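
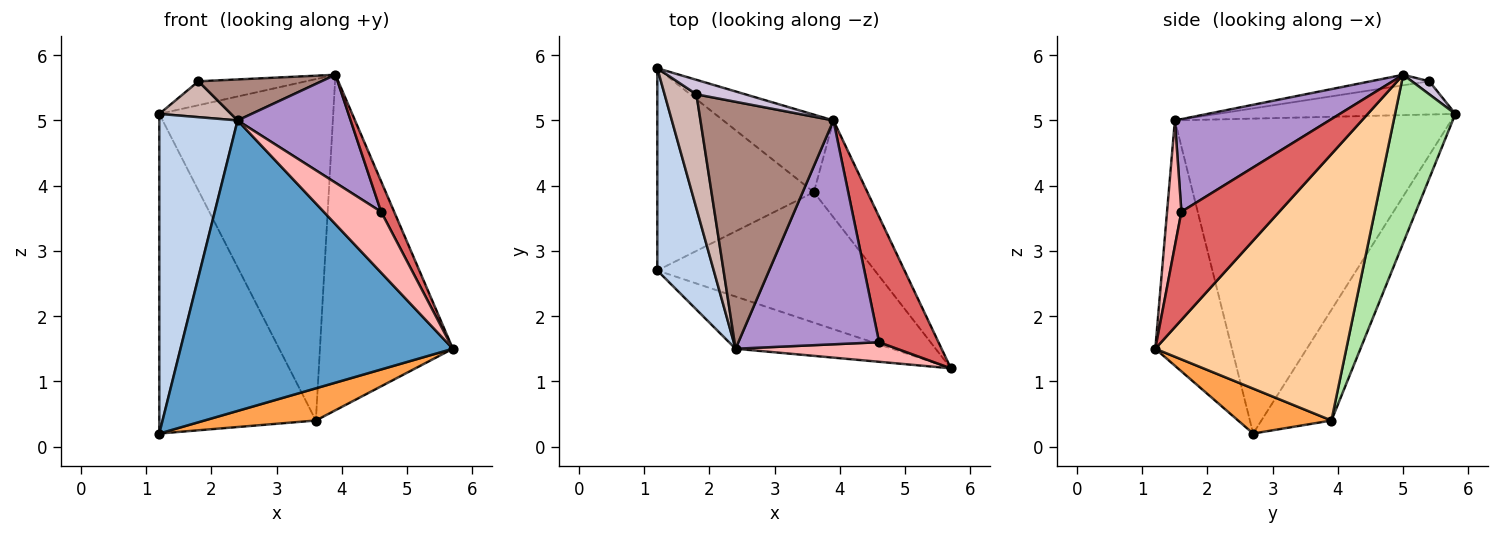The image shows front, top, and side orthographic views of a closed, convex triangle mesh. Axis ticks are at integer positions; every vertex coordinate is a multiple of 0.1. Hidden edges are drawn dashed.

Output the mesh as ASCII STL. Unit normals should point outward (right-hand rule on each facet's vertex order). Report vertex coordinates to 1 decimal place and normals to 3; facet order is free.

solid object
 facet normal -0.267 -0.949 -0.170
  outer loop
   vertex 2.4 1.5 5.0
   vertex 1.2 2.7 0.2
   vertex 5.7 1.2 1.5
  endloop
 endfacet
 facet normal -0.948 -0.269 0.170
  outer loop
   vertex 2.4 1.5 5.0
   vertex 1.2 5.8 5.1
   vertex 1.2 2.7 0.2
  endloop
 endfacet
 facet normal 0.197 -0.235 -0.952
  outer loop
   vertex 3.6 3.9 0.4
   vertex 5.7 1.2 1.5
   vertex 1.2 2.7 0.2
  endloop
 endfacet
 facet normal 0.810 0.564 -0.163
  outer loop
   vertex 3.6 3.9 0.4
   vertex 3.9 5.0 5.7
   vertex 5.7 1.2 1.5
  endloop
 endfacet
 facet normal -0.354 0.790 -0.500
  outer loop
   vertex 3.6 3.9 0.4
   vertex 1.2 2.7 0.2
   vertex 1.2 5.8 5.1
  endloop
 endfacet
 facet normal 0.320 0.924 -0.210
  outer loop
   vertex 3.6 3.9 0.4
   vertex 1.2 5.8 5.1
   vertex 3.9 5.0 5.7
  endloop
 endfacet
 facet normal 0.871 -0.116 0.478
  outer loop
   vertex 4.6 1.6 3.6
   vertex 5.7 1.2 1.5
   vertex 3.9 5.0 5.7
  endloop
 endfacet
 facet normal 0.232 -0.926 0.298
  outer loop
   vertex 4.6 1.6 3.6
   vertex 2.4 1.5 5.0
   vertex 5.7 1.2 1.5
  endloop
 endfacet
 facet normal 0.510 -0.374 0.775
  outer loop
   vertex 4.6 1.6 3.6
   vertex 3.9 5.0 5.7
   vertex 2.4 1.5 5.0
  endloop
 endfacet
 facet normal 0.137 0.847 0.513
  outer loop
   vertex 1.8 5.4 5.6
   vertex 3.9 5.0 5.7
   vertex 1.2 5.8 5.1
  endloop
 endfacet
 facet normal -0.078 -0.163 0.983
  outer loop
   vertex 1.8 5.4 5.6
   vertex 2.4 1.5 5.0
   vertex 3.9 5.0 5.7
  endloop
 endfacet
 facet normal -0.705 -0.213 0.676
  outer loop
   vertex 1.8 5.4 5.6
   vertex 1.2 5.8 5.1
   vertex 2.4 1.5 5.0
  endloop
 endfacet
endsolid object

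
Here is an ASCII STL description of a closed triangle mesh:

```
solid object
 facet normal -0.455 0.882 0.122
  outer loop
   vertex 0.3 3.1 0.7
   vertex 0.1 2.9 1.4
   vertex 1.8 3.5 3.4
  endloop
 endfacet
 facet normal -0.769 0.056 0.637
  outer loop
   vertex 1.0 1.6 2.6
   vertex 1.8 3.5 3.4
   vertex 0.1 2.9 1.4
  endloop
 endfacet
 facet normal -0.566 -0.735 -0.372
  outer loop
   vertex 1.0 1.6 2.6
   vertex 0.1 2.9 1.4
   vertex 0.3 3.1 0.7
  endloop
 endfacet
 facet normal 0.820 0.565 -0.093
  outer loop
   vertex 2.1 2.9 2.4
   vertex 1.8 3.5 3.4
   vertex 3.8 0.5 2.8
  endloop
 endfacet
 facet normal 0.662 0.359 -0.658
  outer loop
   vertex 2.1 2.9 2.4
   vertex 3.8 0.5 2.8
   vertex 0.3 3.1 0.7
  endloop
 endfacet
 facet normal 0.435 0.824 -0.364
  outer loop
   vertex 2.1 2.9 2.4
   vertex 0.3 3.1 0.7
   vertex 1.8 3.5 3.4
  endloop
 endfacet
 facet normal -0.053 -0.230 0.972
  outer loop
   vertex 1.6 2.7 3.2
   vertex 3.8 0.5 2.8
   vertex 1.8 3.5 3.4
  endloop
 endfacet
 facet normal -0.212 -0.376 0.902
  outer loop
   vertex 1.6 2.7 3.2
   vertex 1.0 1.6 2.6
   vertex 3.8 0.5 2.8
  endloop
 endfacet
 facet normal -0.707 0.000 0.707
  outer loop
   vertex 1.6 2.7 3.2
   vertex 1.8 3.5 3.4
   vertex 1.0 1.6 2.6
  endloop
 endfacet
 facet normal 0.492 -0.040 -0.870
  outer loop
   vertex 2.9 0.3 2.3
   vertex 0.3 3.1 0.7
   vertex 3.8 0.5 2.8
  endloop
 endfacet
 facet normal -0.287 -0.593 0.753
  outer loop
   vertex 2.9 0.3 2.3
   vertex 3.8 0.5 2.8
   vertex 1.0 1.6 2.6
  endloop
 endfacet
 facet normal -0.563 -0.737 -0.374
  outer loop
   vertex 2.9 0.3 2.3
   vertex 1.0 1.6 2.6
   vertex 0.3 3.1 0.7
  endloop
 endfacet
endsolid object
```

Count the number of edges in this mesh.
18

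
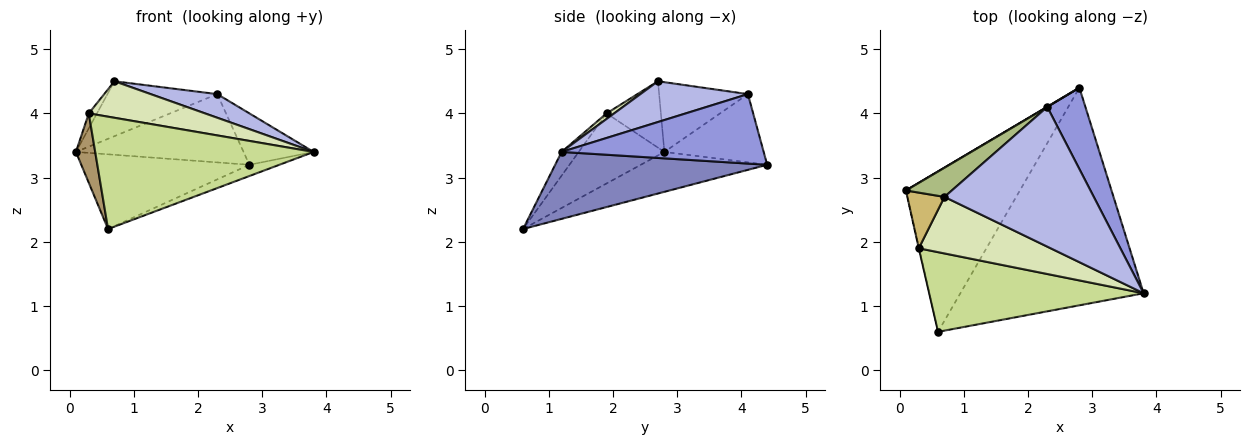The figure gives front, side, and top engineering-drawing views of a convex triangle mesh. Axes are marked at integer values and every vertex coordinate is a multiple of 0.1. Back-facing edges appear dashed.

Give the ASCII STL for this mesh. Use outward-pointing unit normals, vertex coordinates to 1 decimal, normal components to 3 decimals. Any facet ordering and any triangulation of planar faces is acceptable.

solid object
 facet normal -0.303 0.403 -0.864
  outer loop
   vertex 0.6 0.6 2.2
   vertex 0.1 2.8 3.4
   vertex 2.8 4.4 3.2
  endloop
 endfacet
 facet normal 0.343 0.048 -0.938
  outer loop
   vertex 0.6 0.6 2.2
   vertex 2.8 4.4 3.2
   vertex 3.8 1.2 3.4
  endloop
 endfacet
 facet normal 0.839 0.291 0.461
  outer loop
   vertex 2.3 4.1 4.3
   vertex 3.8 1.2 3.4
   vertex 2.8 4.4 3.2
  endloop
 endfacet
 facet normal 0.260 -0.161 0.952
  outer loop
   vertex 2.3 4.1 4.3
   vertex 0.7 2.7 4.5
   vertex 3.8 1.2 3.4
  endloop
 endfacet
 facet normal -0.510 0.860 0.003
  outer loop
   vertex 2.3 4.1 4.3
   vertex 2.8 4.4 3.2
   vertex 0.1 2.8 3.4
  endloop
 endfacet
 facet normal -0.581 0.719 0.382
  outer loop
   vertex 2.3 4.1 4.3
   vertex 0.1 2.8 3.4
   vertex 0.7 2.7 4.5
  endloop
 endfacet
 facet normal -0.064 -0.814 0.577
  outer loop
   vertex 0.3 1.9 4.0
   vertex 0.6 0.6 2.2
   vertex 3.8 1.2 3.4
  endloop
 endfacet
 facet normal 0.035 -0.542 0.839
  outer loop
   vertex 0.3 1.9 4.0
   vertex 3.8 1.2 3.4
   vertex 0.7 2.7 4.5
  endloop
 endfacet
 facet normal -0.976 -0.220 -0.004
  outer loop
   vertex 0.3 1.9 4.0
   vertex 0.1 2.8 3.4
   vertex 0.6 0.6 2.2
  endloop
 endfacet
 facet normal -0.865 0.130 0.484
  outer loop
   vertex 0.3 1.9 4.0
   vertex 0.7 2.7 4.5
   vertex 0.1 2.8 3.4
  endloop
 endfacet
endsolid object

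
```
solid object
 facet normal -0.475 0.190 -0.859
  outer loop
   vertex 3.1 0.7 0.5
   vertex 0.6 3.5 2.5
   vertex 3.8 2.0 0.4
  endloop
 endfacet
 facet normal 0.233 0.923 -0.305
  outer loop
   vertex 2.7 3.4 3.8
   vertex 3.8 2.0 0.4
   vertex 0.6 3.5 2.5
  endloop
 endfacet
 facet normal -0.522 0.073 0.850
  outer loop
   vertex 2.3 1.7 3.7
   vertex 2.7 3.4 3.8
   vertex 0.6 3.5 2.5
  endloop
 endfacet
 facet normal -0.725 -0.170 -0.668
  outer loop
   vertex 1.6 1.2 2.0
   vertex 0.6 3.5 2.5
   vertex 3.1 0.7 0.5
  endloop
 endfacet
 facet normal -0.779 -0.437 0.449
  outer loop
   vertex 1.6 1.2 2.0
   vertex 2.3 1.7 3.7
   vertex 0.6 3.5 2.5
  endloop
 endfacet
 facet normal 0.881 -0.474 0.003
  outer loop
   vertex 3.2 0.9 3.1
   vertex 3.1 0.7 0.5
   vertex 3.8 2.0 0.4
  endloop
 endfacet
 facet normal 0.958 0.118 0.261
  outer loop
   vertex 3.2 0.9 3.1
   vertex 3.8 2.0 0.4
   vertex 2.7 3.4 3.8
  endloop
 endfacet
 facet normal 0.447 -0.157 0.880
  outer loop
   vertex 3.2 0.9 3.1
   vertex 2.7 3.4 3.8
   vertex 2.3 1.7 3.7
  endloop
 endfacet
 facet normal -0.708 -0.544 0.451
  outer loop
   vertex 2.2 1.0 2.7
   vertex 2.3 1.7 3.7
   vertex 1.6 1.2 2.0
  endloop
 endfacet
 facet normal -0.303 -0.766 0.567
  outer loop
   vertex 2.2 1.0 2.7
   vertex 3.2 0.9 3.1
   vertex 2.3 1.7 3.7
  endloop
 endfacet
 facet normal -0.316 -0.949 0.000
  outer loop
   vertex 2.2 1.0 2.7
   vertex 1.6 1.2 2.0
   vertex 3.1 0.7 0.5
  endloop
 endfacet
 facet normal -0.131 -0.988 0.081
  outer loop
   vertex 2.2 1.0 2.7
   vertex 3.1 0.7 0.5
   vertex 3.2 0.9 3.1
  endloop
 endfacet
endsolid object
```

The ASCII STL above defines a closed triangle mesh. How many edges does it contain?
18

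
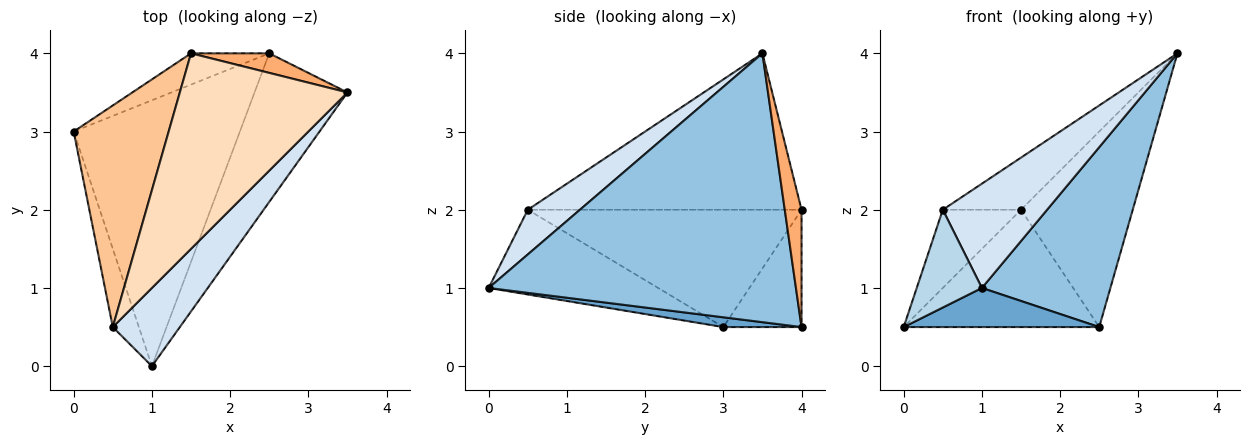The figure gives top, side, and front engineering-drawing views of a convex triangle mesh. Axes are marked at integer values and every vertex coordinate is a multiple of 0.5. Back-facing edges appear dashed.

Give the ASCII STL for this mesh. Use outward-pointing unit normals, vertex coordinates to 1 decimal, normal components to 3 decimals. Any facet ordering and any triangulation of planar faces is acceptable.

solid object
 facet normal 0.058 -0.145 -0.988
  outer loop
   vertex 2.5 4.0 0.5
   vertex 1.0 0.0 1.0
   vertex 0.0 3.0 0.5
  endloop
 endfacet
 facet normal 0.879 -0.368 -0.304
  outer loop
   vertex 2.5 4.0 0.5
   vertex 3.5 3.5 4.0
   vertex 1.0 0.0 1.0
  endloop
 endfacet
 facet normal -0.897 -0.345 -0.276
  outer loop
   vertex 0.5 0.5 2.0
   vertex 0.0 3.0 0.5
   vertex 1.0 0.0 1.0
  endloop
 endfacet
 facet normal 0.371 -0.743 0.557
  outer loop
   vertex 0.5 0.5 2.0
   vertex 1.0 0.0 1.0
   vertex 3.5 3.5 4.0
  endloop
 endfacet
 facet normal -0.361 0.901 -0.240
  outer loop
   vertex 1.5 4.0 2.0
   vertex 2.5 4.0 0.5
   vertex 0.0 3.0 0.5
  endloop
 endfacet
 facet normal 0.148 0.984 0.098
  outer loop
   vertex 1.5 4.0 2.0
   vertex 3.5 3.5 4.0
   vertex 2.5 4.0 0.5
  endloop
 endfacet
 facet normal -0.759 0.217 0.614
  outer loop
   vertex 1.5 4.0 2.0
   vertex 0.0 3.0 0.5
   vertex 0.5 0.5 2.0
  endloop
 endfacet
 facet normal -0.670 0.191 0.718
  outer loop
   vertex 1.5 4.0 2.0
   vertex 0.5 0.5 2.0
   vertex 3.5 3.5 4.0
  endloop
 endfacet
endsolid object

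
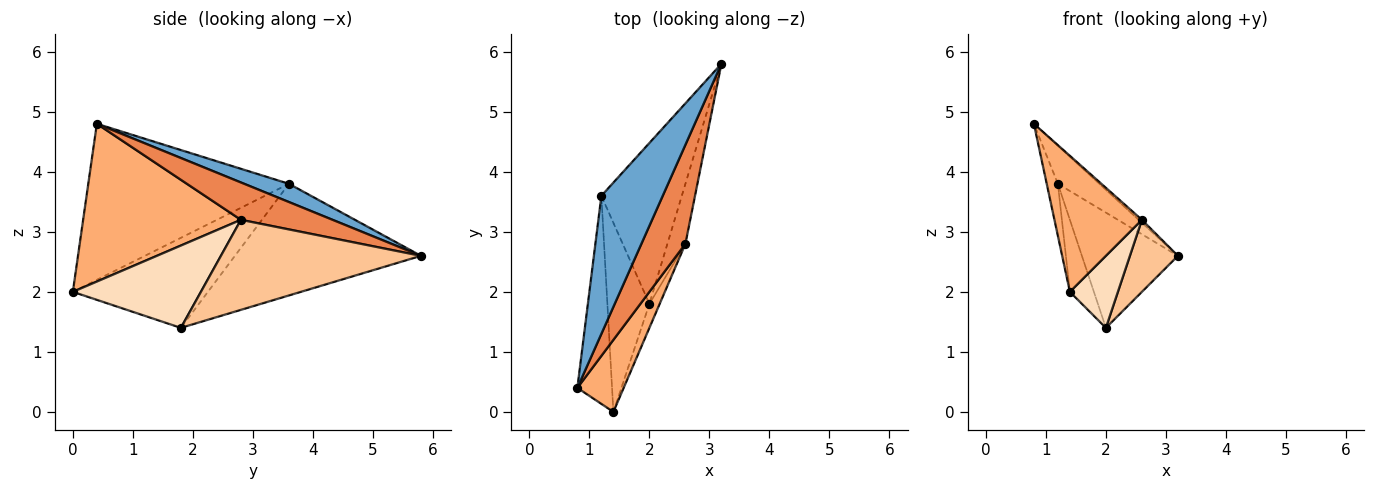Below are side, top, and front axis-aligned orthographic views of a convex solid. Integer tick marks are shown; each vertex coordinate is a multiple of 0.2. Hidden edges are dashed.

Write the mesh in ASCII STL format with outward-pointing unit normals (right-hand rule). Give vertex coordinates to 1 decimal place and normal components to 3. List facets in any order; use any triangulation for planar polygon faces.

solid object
 facet normal 0.275 0.255 0.927
  outer loop
   vertex 1.2 3.6 3.8
   vertex 0.8 0.4 4.8
   vertex 3.2 5.8 2.6
  endloop
 endfacet
 facet normal -0.748 0.386 -0.539
  outer loop
   vertex 1.2 3.6 3.8
   vertex 3.2 5.8 2.6
   vertex 2.0 1.8 1.4
  endloop
 endfacet
 facet normal -0.975 0.054 -0.217
  outer loop
   vertex 1.2 3.6 3.8
   vertex 1.4 0.0 2.0
   vertex 0.8 0.4 4.8
  endloop
 endfacet
 facet normal -0.895 0.159 -0.418
  outer loop
   vertex 1.2 3.6 3.8
   vertex 2.0 1.8 1.4
   vertex 1.4 0.0 2.0
  endloop
 endfacet
 facet normal 0.647 0.023 0.762
  outer loop
   vertex 2.6 2.8 3.2
   vertex 3.2 5.8 2.6
   vertex 0.8 0.4 4.8
  endloop
 endfacet
 facet normal 0.847 -0.470 0.249
  outer loop
   vertex 2.6 2.8 3.2
   vertex 0.8 0.4 4.8
   vertex 1.4 0.0 2.0
  endloop
 endfacet
 facet normal 0.955 -0.229 -0.191
  outer loop
   vertex 2.6 2.8 3.2
   vertex 2.0 1.8 1.4
   vertex 3.2 5.8 2.6
  endloop
 endfacet
 facet normal 0.930 -0.349 -0.116
  outer loop
   vertex 2.6 2.8 3.2
   vertex 1.4 0.0 2.0
   vertex 2.0 1.8 1.4
  endloop
 endfacet
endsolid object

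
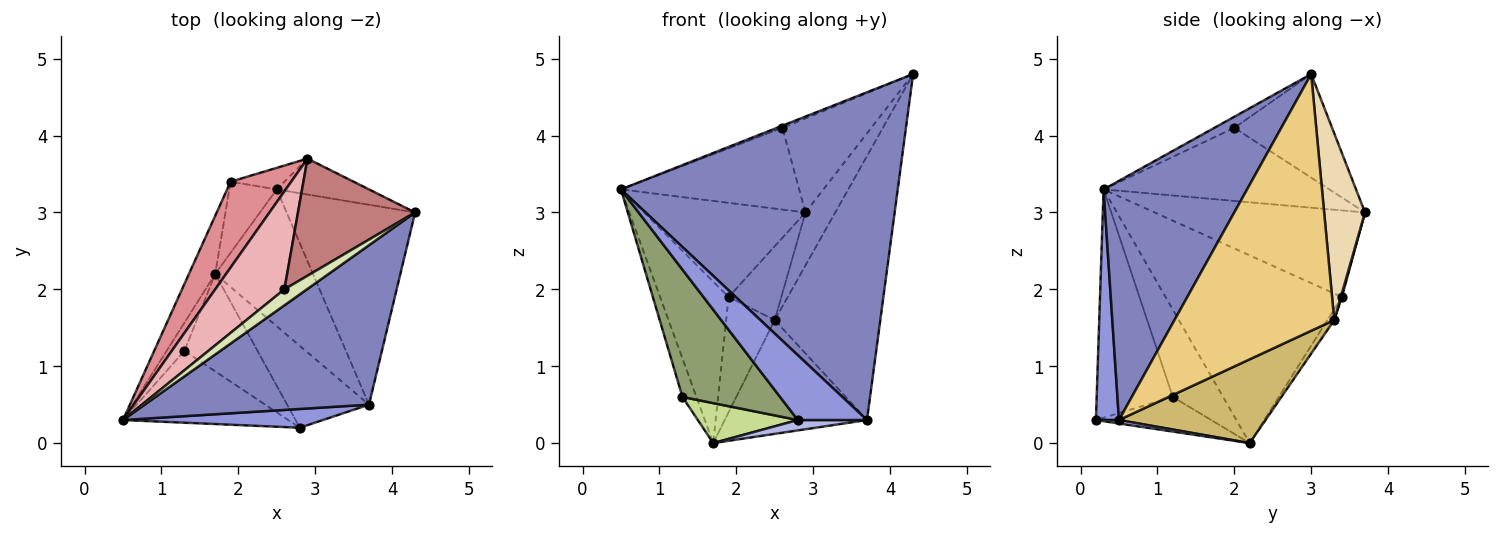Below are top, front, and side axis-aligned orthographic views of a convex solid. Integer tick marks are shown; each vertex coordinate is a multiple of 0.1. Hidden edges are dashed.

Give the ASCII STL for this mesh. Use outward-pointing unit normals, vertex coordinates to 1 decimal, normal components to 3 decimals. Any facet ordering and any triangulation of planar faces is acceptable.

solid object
 facet normal -0.924 0.359 -0.129
  outer loop
   vertex 1.9 3.4 1.9
   vertex 1.7 2.2 0.0
   vertex 0.5 0.3 3.3
  endloop
 endfacet
 facet normal 0.423 -0.815 0.396
  outer loop
   vertex 3.7 0.5 0.3
   vertex 4.3 3.0 4.8
   vertex 0.5 0.3 3.3
  endloop
 endfacet
 facet normal 0.305 -0.915 0.264
  outer loop
   vertex 3.7 0.5 0.3
   vertex 0.5 0.3 3.3
   vertex 2.8 0.2 0.3
  endloop
 endfacet
 facet normal 0.042 -0.126 -0.991
  outer loop
   vertex 3.7 0.5 0.3
   vertex 2.8 0.2 0.3
   vertex 1.7 2.2 0.0
  endloop
 endfacet
 facet normal -0.562 -0.721 -0.407
  outer loop
   vertex 1.3 1.2 0.6
   vertex 2.8 0.2 0.3
   vertex 0.5 0.3 3.3
  endloop
 endfacet
 facet normal -0.945 0.263 -0.193
  outer loop
   vertex 1.3 1.2 0.6
   vertex 0.5 0.3 3.3
   vertex 1.7 2.2 0.0
  endloop
 endfacet
 facet normal -0.401 -0.348 -0.847
  outer loop
   vertex 1.3 1.2 0.6
   vertex 1.7 2.2 0.0
   vertex 2.8 0.2 0.3
  endloop
 endfacet
 facet normal -0.439 0.124 0.890
  outer loop
   vertex 2.6 2.0 4.1
   vertex 0.5 0.3 3.3
   vertex 4.3 3.0 4.8
  endloop
 endfacet
 facet normal -0.120 0.845 -0.521
  outer loop
   vertex 2.5 3.3 1.6
   vertex 1.7 2.2 0.0
   vertex 1.9 3.4 1.9
  endloop
 endfacet
 facet normal 0.550 0.534 -0.642
  outer loop
   vertex 2.5 3.3 1.6
   vertex 3.7 0.5 0.3
   vertex 1.7 2.2 0.0
  endloop
 endfacet
 facet normal 0.770 0.509 -0.385
  outer loop
   vertex 2.5 3.3 1.6
   vertex 4.3 3.0 4.8
   vertex 3.7 0.5 0.3
  endloop
 endfacet
 facet normal 0.750 0.547 -0.371
  outer loop
   vertex 2.9 3.7 3.0
   vertex 4.3 3.0 4.8
   vertex 2.5 3.3 1.6
  endloop
 endfacet
 facet normal 0.020 0.960 -0.280
  outer loop
   vertex 2.9 3.7 3.0
   vertex 2.5 3.3 1.6
   vertex 1.9 3.4 1.9
  endloop
 endfacet
 facet normal -0.568 0.516 0.642
  outer loop
   vertex 2.9 3.7 3.0
   vertex 2.6 2.0 4.1
   vertex 4.3 3.0 4.8
  endloop
 endfacet
 facet normal -0.694 0.532 0.485
  outer loop
   vertex 2.9 3.7 3.0
   vertex 1.9 3.4 1.9
   vertex 0.5 0.3 3.3
  endloop
 endfacet
 facet normal -0.630 0.497 0.597
  outer loop
   vertex 2.9 3.7 3.0
   vertex 0.5 0.3 3.3
   vertex 2.6 2.0 4.1
  endloop
 endfacet
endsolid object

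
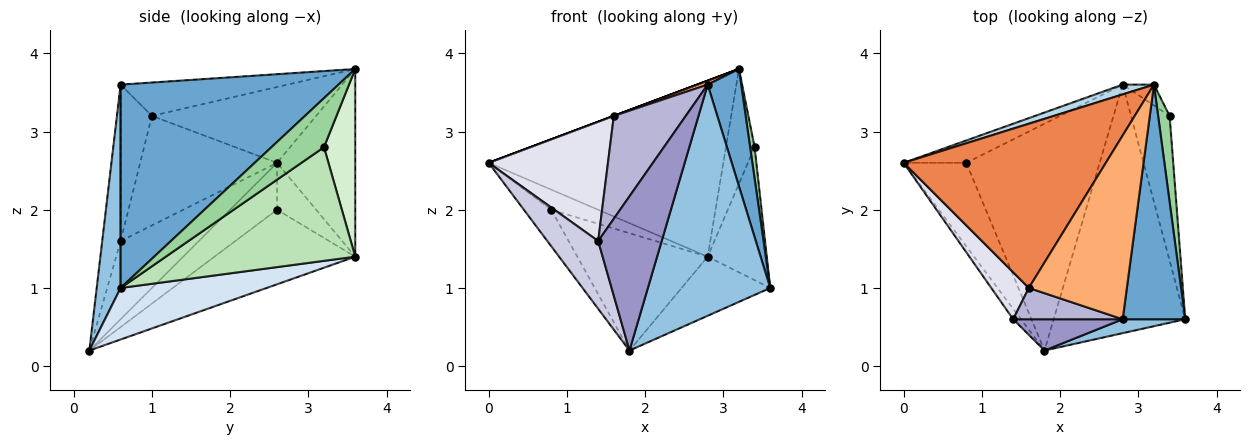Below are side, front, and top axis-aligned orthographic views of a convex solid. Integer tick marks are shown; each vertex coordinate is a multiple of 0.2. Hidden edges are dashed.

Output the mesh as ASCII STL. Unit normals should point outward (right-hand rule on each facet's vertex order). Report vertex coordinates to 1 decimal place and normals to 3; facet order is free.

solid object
 facet normal 0.946 -0.145 0.291
  outer loop
   vertex 2.8 0.6 3.6
   vertex 3.6 0.6 1.0
   vertex 3.2 3.6 3.8
  endloop
 endfacet
 facet normal 0.192 -0.980 0.059
  outer loop
   vertex 2.8 0.6 3.6
   vertex 1.8 0.2 0.2
   vertex 3.6 0.6 1.0
  endloop
 endfacet
 facet normal -0.316 0.947 0.053
  outer loop
   vertex 2.8 3.6 1.4
   vertex 0.0 2.6 2.6
   vertex 3.2 3.6 3.8
  endloop
 endfacet
 facet normal 0.356 0.216 -0.909
  outer loop
   vertex 2.8 3.6 1.4
   vertex 3.6 0.6 1.0
   vertex 1.8 0.2 0.2
  endloop
 endfacet
 facet normal -0.351 0.000 0.936
  outer loop
   vertex 1.6 1.0 3.2
   vertex 3.2 3.6 3.8
   vertex 0.0 2.6 2.6
  endloop
 endfacet
 facet normal -0.322 -0.020 0.946
  outer loop
   vertex 1.6 1.0 3.2
   vertex 2.8 0.6 3.6
   vertex 3.2 3.6 3.8
  endloop
 endfacet
 facet normal -0.566 0.330 -0.755
  outer loop
   vertex 0.8 2.6 2.0
   vertex 1.8 0.2 0.2
   vertex 0.0 2.6 2.6
  endloop
 endfacet
 facet normal -0.487 0.584 -0.649
  outer loop
   vertex 0.8 2.6 2.0
   vertex 0.0 2.6 2.6
   vertex 2.8 3.6 1.4
  endloop
 endfacet
 facet normal -0.444 0.412 -0.796
  outer loop
   vertex 0.8 2.6 2.0
   vertex 2.8 3.6 1.4
   vertex 1.8 0.2 0.2
  endloop
 endfacet
 facet normal 0.970 -0.083 0.227
  outer loop
   vertex 3.4 3.2 2.8
   vertex 3.2 3.6 3.8
   vertex 3.6 0.6 1.0
  endloop
 endfacet
 facet normal 0.908 0.283 -0.308
  outer loop
   vertex 3.4 3.2 2.8
   vertex 3.6 0.6 1.0
   vertex 2.8 3.6 1.4
  endloop
 endfacet
 facet normal 0.732 0.671 -0.122
  outer loop
   vertex 3.4 3.2 2.8
   vertex 2.8 3.6 1.4
   vertex 3.2 3.6 3.8
  endloop
 endfacet
 facet normal -0.273 -0.943 0.191
  outer loop
   vertex 1.4 0.6 1.6
   vertex 1.8 0.2 0.2
   vertex 2.8 0.6 3.6
  endloop
 endfacet
 facet normal -0.384 -0.883 0.269
  outer loop
   vertex 1.4 0.6 1.6
   vertex 2.8 0.6 3.6
   vertex 1.6 1.0 3.2
  endloop
 endfacet
 facet normal -0.836 -0.543 -0.084
  outer loop
   vertex 1.4 0.6 1.6
   vertex 0.0 2.6 2.6
   vertex 1.8 0.2 0.2
  endloop
 endfacet
 facet normal -0.730 -0.636 0.250
  outer loop
   vertex 1.4 0.6 1.6
   vertex 1.6 1.0 3.2
   vertex 0.0 2.6 2.6
  endloop
 endfacet
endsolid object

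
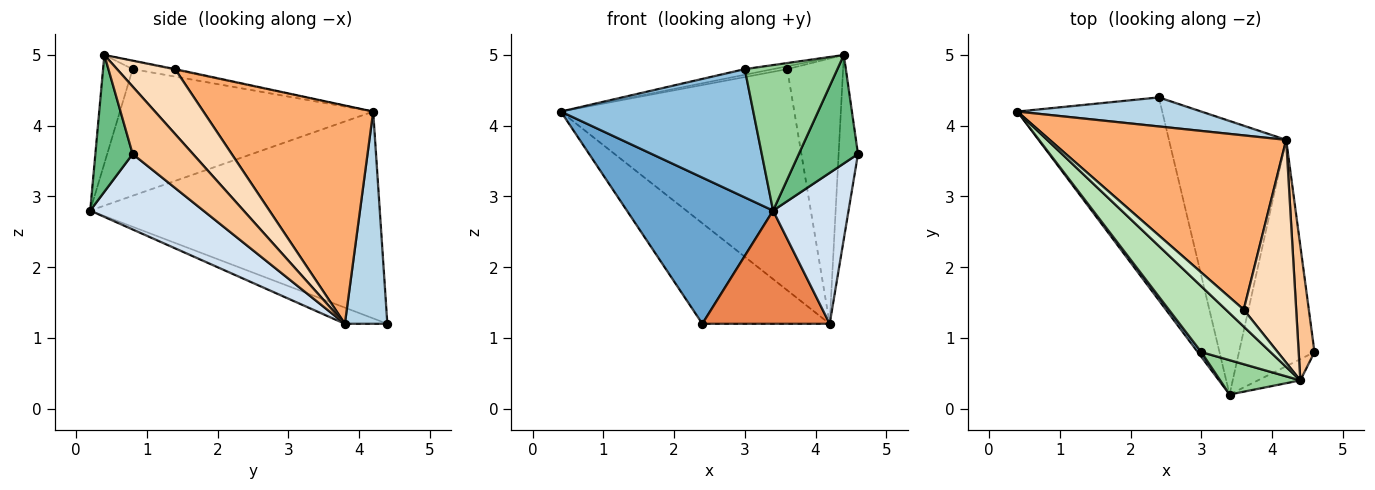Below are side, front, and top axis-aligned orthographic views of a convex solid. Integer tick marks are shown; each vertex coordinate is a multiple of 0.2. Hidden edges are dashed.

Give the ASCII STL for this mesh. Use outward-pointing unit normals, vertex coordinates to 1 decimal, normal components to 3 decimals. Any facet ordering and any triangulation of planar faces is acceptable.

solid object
 facet normal -0.757 -0.382 -0.530
  outer loop
   vertex 3.4 0.2 2.8
   vertex 0.4 4.2 4.2
   vertex 2.4 4.4 1.2
  endloop
 endfacet
 facet normal -0.796 -0.605 0.022
  outer loop
   vertex 3.0 0.8 4.8
   vertex 0.4 4.2 4.2
   vertex 3.4 0.2 2.8
  endloop
 endfacet
 facet normal 0.305 0.915 0.264
  outer loop
   vertex 4.2 3.8 1.2
   vertex 2.4 4.4 1.2
   vertex 0.4 4.2 4.2
  endloop
 endfacet
 facet normal 0.640 -0.426 -0.640
  outer loop
   vertex 4.2 3.8 1.2
   vertex 4.6 0.8 3.6
   vertex 3.4 0.2 2.8
  endloop
 endfacet
 facet normal -0.126 -0.379 -0.917
  outer loop
   vertex 4.2 3.8 1.2
   vertex 3.4 0.2 2.8
   vertex 2.4 4.4 1.2
  endloop
 endfacet
 facet normal 0.496 0.682 0.537
  outer loop
   vertex 3.6 1.4 4.8
   vertex 4.2 3.8 1.2
   vertex 0.4 4.2 4.2
  endloop
 endfacet
 facet normal 0.929 0.298 0.218
  outer loop
   vertex 4.4 0.4 5.0
   vertex 4.6 0.8 3.6
   vertex 4.2 3.8 1.2
  endloop
 endfacet
 facet normal 0.623 0.599 0.503
  outer loop
   vertex 4.4 0.4 5.0
   vertex 4.2 3.8 1.2
   vertex 3.6 1.4 4.8
  endloop
 endfacet
 facet normal 0.526 -0.835 -0.163
  outer loop
   vertex 4.4 0.4 5.0
   vertex 3.4 0.2 2.8
   vertex 4.6 0.8 3.6
  endloop
 endfacet
 facet normal -0.297 -0.929 0.219
  outer loop
   vertex 4.4 0.4 5.0
   vertex 3.0 0.8 4.8
   vertex 3.4 0.2 2.8
  endloop
 endfacet
 facet normal -0.117 0.085 0.989
  outer loop
   vertex 4.4 0.4 5.0
   vertex 0.4 4.2 4.2
   vertex 3.0 0.8 4.8
  endloop
 endfacet
 facet normal -0.041 0.164 0.986
  outer loop
   vertex 4.4 0.4 5.0
   vertex 3.6 1.4 4.8
   vertex 0.4 4.2 4.2
  endloop
 endfacet
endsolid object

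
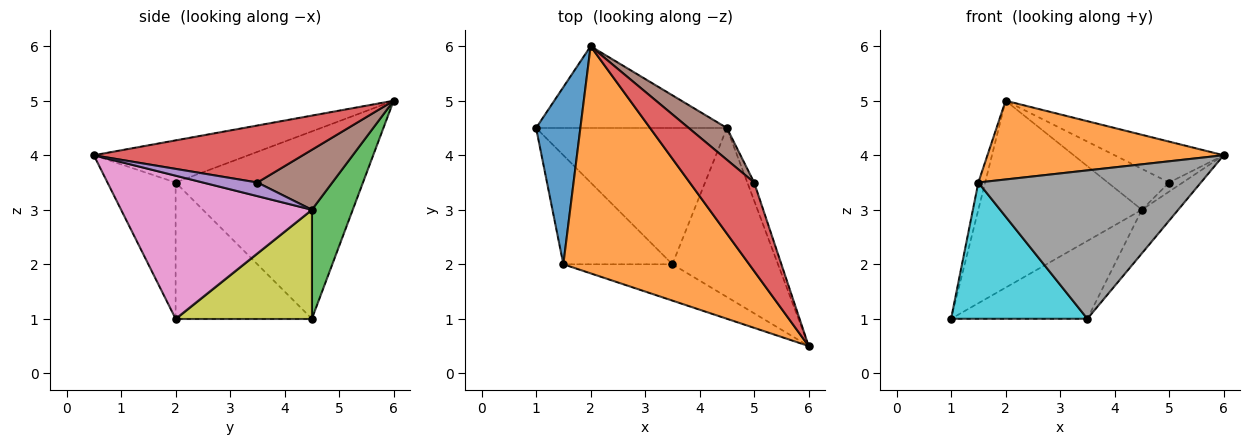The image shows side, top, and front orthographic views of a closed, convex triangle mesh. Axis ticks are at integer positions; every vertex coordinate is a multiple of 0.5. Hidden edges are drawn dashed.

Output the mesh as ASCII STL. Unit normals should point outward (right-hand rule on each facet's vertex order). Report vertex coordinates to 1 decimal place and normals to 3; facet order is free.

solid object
 facet normal -0.973 0.035 0.230
  outer loop
   vertex 1.5 2.0 3.5
   vertex 2.0 6.0 5.0
   vertex 1.0 4.5 1.0
  endloop
 endfacet
 facet normal -0.209 -0.320 0.924
  outer loop
   vertex 1.5 2.0 3.5
   vertex 6.0 0.5 4.0
   vertex 2.0 6.0 5.0
  endloop
 endfacet
 facet normal 0.223 0.893 -0.391
  outer loop
   vertex 4.5 4.5 3.0
   vertex 1.0 4.5 1.0
   vertex 2.0 6.0 5.0
  endloop
 endfacet
 facet normal 0.626 0.327 0.708
  outer loop
   vertex 5.0 3.5 3.5
   vertex 2.0 6.0 5.0
   vertex 6.0 0.5 4.0
  endloop
 endfacet
 facet normal 0.873 0.218 -0.436
  outer loop
   vertex 5.0 3.5 3.5
   vertex 6.0 0.5 4.0
   vertex 4.5 4.5 3.0
  endloop
 endfacet
 facet normal 0.694 0.568 0.442
  outer loop
   vertex 5.0 3.5 3.5
   vertex 4.5 4.5 3.0
   vertex 2.0 6.0 5.0
  endloop
 endfacet
 facet normal 0.795 0.151 -0.587
  outer loop
   vertex 3.5 2.0 1.0
   vertex 4.5 4.5 3.0
   vertex 6.0 0.5 4.0
  endloop
 endfacet
 facet normal -0.285 -0.931 -0.228
  outer loop
   vertex 3.5 2.0 1.0
   vertex 6.0 0.5 4.0
   vertex 1.5 2.0 3.5
  endloop
 endfacet
 facet normal 0.444 0.444 -0.778
  outer loop
   vertex 3.5 2.0 1.0
   vertex 1.0 4.5 1.0
   vertex 4.5 4.5 3.0
  endloop
 endfacet
 facet normal -0.615 -0.615 -0.492
  outer loop
   vertex 3.5 2.0 1.0
   vertex 1.5 2.0 3.5
   vertex 1.0 4.5 1.0
  endloop
 endfacet
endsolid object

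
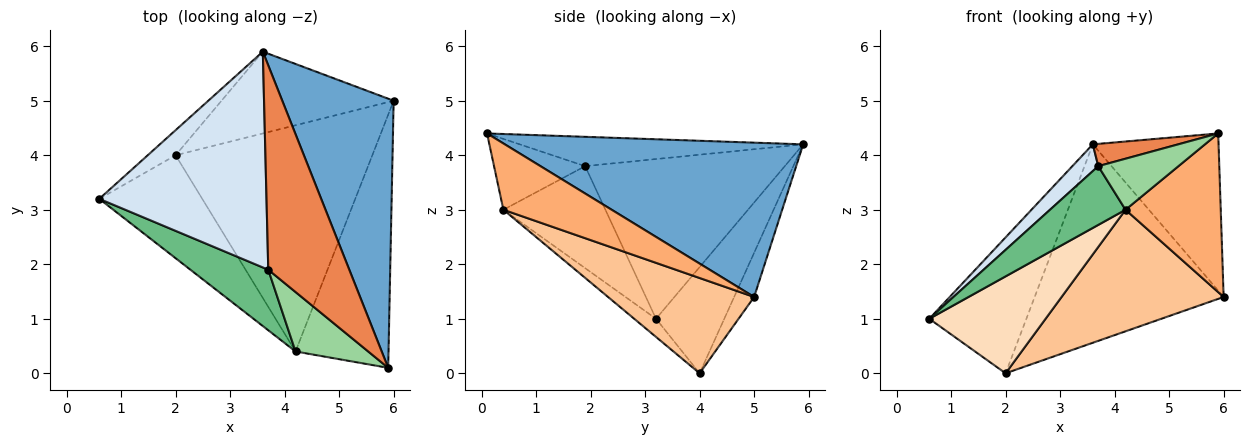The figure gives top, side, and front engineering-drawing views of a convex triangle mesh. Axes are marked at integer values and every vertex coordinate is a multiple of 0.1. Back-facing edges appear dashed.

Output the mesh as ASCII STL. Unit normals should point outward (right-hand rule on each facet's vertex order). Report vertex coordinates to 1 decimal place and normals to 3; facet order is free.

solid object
 facet normal 0.767 0.323 0.554
  outer loop
   vertex 3.6 5.9 4.2
   vertex 5.9 0.1 4.4
   vertex 6.0 5.0 1.4
  endloop
 endfacet
 facet normal -0.569 0.809 -0.149
  outer loop
   vertex 2.0 4.0 0.0
   vertex 0.6 3.2 1.0
   vertex 3.6 5.9 4.2
  endloop
 endfacet
 facet normal -0.097 0.920 -0.379
  outer loop
   vertex 2.0 4.0 0.0
   vertex 3.6 5.9 4.2
   vertex 6.0 5.0 1.4
  endloop
 endfacet
 facet normal -0.688 -0.089 0.720
  outer loop
   vertex 3.7 1.9 3.8
   vertex 3.6 5.9 4.2
   vertex 0.6 3.2 1.0
  endloop
 endfacet
 facet normal -0.339 -0.102 0.935
  outer loop
   vertex 3.7 1.9 3.8
   vertex 5.9 0.1 4.4
   vertex 3.6 5.9 4.2
  endloop
 endfacet
 facet normal 0.517 -0.455 -0.725
  outer loop
   vertex 4.2 0.4 3.0
   vertex 6.0 5.0 1.4
   vertex 5.9 0.1 4.4
  endloop
 endfacet
 facet normal 0.392 -0.435 -0.810
  outer loop
   vertex 4.2 0.4 3.0
   vertex 2.0 4.0 0.0
   vertex 6.0 5.0 1.4
  endloop
 endfacet
 facet normal -0.127 -0.680 -0.722
  outer loop
   vertex 4.2 0.4 3.0
   vertex 0.6 3.2 1.0
   vertex 2.0 4.0 0.0
  endloop
 endfacet
 facet normal -0.685 -0.507 0.523
  outer loop
   vertex 4.2 0.4 3.0
   vertex 3.7 1.9 3.8
   vertex 0.6 3.2 1.0
  endloop
 endfacet
 facet normal -0.595 -0.524 0.610
  outer loop
   vertex 4.2 0.4 3.0
   vertex 5.9 0.1 4.4
   vertex 3.7 1.9 3.8
  endloop
 endfacet
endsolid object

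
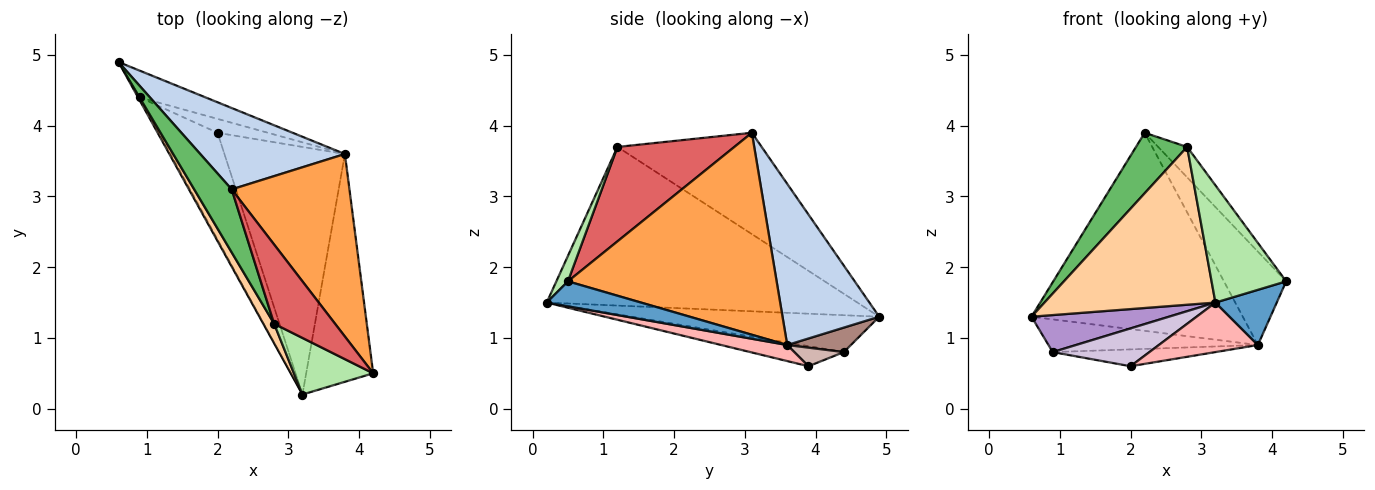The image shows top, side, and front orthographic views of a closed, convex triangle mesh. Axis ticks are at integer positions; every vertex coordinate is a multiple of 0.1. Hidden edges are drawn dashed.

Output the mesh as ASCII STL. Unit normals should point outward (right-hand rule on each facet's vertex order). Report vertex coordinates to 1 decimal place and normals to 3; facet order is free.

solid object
 facet normal 0.341 -0.221 -0.914
  outer loop
   vertex 3.8 3.6 0.9
   vertex 4.2 0.5 1.8
   vertex 3.2 0.2 1.5
  endloop
 endfacet
 facet normal 0.390 0.852 0.350
  outer loop
   vertex 3.8 3.6 0.9
   vertex 0.6 4.9 1.3
   vertex 2.2 3.1 3.9
  endloop
 endfacet
 facet normal 0.837 0.250 0.488
  outer loop
   vertex 3.8 3.6 0.9
   vertex 2.2 3.1 3.9
   vertex 4.2 0.5 1.8
  endloop
 endfacet
 facet normal -0.875 -0.481 0.060
  outer loop
   vertex 2.8 1.2 3.7
   vertex 0.6 4.9 1.3
   vertex 3.2 0.2 1.5
  endloop
 endfacet
 facet normal -0.890 -0.316 0.329
  outer loop
   vertex 2.8 1.2 3.7
   vertex 2.2 3.1 3.9
   vertex 0.6 4.9 1.3
  endloop
 endfacet
 facet normal 0.138 -0.892 0.431
  outer loop
   vertex 2.8 1.2 3.7
   vertex 3.2 0.2 1.5
   vertex 4.2 0.5 1.8
  endloop
 endfacet
 facet normal 0.823 0.204 0.531
  outer loop
   vertex 2.8 1.2 3.7
   vertex 4.2 0.5 1.8
   vertex 2.2 3.1 3.9
  endloop
 endfacet
 facet normal 0.130 -0.194 -0.972
  outer loop
   vertex 2.0 3.9 0.6
   vertex 3.8 3.6 0.9
   vertex 3.2 0.2 1.5
  endloop
 endfacet
 facet normal -0.874 -0.485 -0.039
  outer loop
   vertex 0.9 4.4 0.8
   vertex 3.2 0.2 1.5
   vertex 0.6 4.9 1.3
  endloop
 endfacet
 facet normal -0.308 -0.318 -0.897
  outer loop
   vertex 0.9 4.4 0.8
   vertex 2.0 3.9 0.6
   vertex 3.2 0.2 1.5
  endloop
 endfacet
 facet normal 0.229 0.754 -0.616
  outer loop
   vertex 0.9 4.4 0.8
   vertex 0.6 4.9 1.3
   vertex 3.8 3.6 0.9
  endloop
 endfacet
 facet normal 0.228 0.751 -0.620
  outer loop
   vertex 0.9 4.4 0.8
   vertex 3.8 3.6 0.9
   vertex 2.0 3.9 0.6
  endloop
 endfacet
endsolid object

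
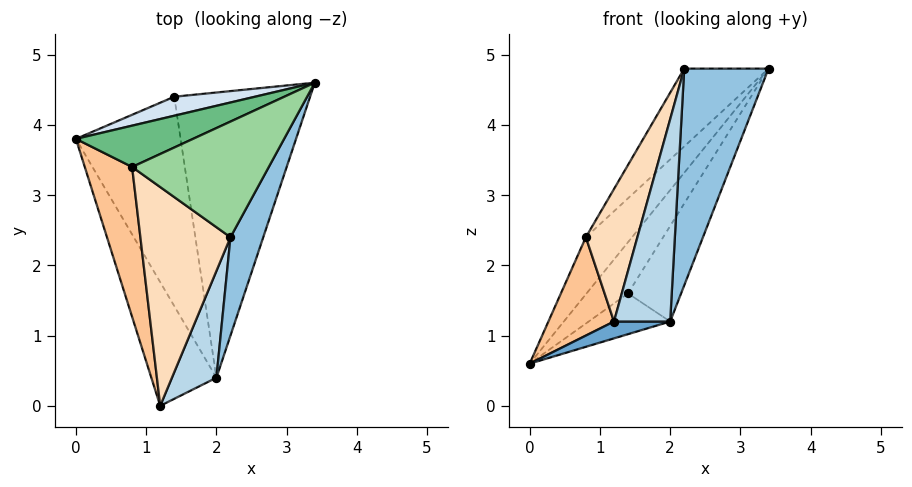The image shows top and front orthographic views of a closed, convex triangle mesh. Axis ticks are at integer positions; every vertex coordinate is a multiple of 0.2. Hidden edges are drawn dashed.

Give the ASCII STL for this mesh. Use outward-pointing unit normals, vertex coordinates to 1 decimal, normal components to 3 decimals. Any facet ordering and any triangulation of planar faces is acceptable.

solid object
 facet normal 0.067 -0.135 -0.989
  outer loop
   vertex 2.0 0.4 1.2
   vertex 1.2 0.0 1.2
   vertex 0.0 3.8 0.6
  endloop
 endfacet
 facet normal 0.858 -0.468 0.212
  outer loop
   vertex 2.2 2.4 4.8
   vertex 2.0 0.4 1.2
   vertex 3.4 4.6 4.8
  endloop
 endfacet
 facet normal 0.404 -0.809 0.427
  outer loop
   vertex 2.2 2.4 4.8
   vertex 1.2 0.0 1.2
   vertex 2.0 0.4 1.2
  endloop
 endfacet
 facet normal -0.545 0.786 0.292
  outer loop
   vertex 1.4 4.4 1.6
   vertex 0.0 3.8 0.6
   vertex 3.4 4.6 4.8
  endloop
 endfacet
 facet normal 0.526 0.162 -0.835
  outer loop
   vertex 1.4 4.4 1.6
   vertex 2.0 0.4 1.2
   vertex 0.0 3.8 0.6
  endloop
 endfacet
 facet normal 0.830 0.177 -0.530
  outer loop
   vertex 1.4 4.4 1.6
   vertex 3.4 4.6 4.8
   vertex 2.0 0.4 1.2
  endloop
 endfacet
 facet normal -0.907 -0.231 0.352
  outer loop
   vertex 0.8 3.4 2.4
   vertex 0.0 3.8 0.6
   vertex 1.2 0.0 1.2
  endloop
 endfacet
 facet normal -0.878 -0.248 0.409
  outer loop
   vertex 0.8 3.4 2.4
   vertex 1.2 0.0 1.2
   vertex 2.2 2.4 4.8
  endloop
 endfacet
 facet normal -0.675 0.597 0.433
  outer loop
   vertex 0.8 3.4 2.4
   vertex 3.4 4.6 4.8
   vertex 0.0 3.8 0.6
  endloop
 endfacet
 facet normal -0.715 0.390 0.580
  outer loop
   vertex 0.8 3.4 2.4
   vertex 2.2 2.4 4.8
   vertex 3.4 4.6 4.8
  endloop
 endfacet
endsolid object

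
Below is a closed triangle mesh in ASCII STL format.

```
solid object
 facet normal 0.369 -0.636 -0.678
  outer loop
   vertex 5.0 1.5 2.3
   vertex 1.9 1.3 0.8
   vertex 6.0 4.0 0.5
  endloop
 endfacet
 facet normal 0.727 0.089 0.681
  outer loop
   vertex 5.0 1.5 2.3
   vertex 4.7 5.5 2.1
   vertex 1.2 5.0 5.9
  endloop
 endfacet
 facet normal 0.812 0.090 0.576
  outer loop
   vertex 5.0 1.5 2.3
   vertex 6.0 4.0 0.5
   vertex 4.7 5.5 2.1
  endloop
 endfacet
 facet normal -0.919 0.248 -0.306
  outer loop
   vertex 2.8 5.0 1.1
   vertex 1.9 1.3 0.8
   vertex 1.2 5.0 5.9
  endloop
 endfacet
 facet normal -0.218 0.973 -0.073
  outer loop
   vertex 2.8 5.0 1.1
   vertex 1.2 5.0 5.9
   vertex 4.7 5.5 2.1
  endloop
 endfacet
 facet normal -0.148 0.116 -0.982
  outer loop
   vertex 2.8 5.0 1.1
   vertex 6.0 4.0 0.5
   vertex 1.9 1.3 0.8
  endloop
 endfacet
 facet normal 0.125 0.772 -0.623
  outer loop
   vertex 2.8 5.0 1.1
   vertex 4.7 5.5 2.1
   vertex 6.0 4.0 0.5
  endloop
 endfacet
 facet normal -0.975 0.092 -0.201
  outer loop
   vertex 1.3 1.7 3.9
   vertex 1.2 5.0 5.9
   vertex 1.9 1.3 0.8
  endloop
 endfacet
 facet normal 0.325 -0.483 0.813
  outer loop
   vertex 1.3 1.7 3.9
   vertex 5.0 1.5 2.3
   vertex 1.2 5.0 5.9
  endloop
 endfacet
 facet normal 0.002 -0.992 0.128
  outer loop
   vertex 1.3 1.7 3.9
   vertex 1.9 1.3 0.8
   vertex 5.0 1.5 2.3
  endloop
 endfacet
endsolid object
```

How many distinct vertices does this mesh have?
7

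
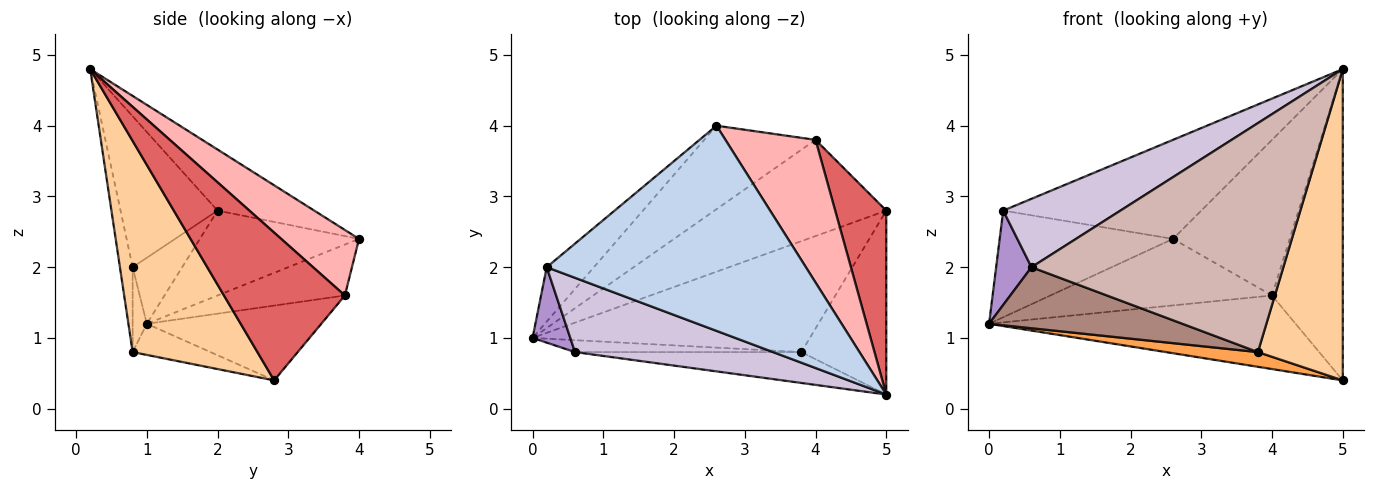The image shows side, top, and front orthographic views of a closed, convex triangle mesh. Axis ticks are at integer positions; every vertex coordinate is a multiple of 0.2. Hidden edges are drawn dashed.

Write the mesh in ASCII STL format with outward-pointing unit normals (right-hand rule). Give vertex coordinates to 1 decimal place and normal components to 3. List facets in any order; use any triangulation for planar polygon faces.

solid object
 facet normal -0.633 0.689 -0.352
  outer loop
   vertex 0.2 2.0 2.8
   vertex 2.6 4.0 2.4
   vertex 0.0 1.0 1.2
  endloop
 endfacet
 facet normal -0.208 0.425 0.881
  outer loop
   vertex 0.2 2.0 2.8
   vertex 5.0 0.2 4.8
   vertex 2.6 4.0 2.4
  endloop
 endfacet
 facet normal -0.111 -0.131 -0.985
  outer loop
   vertex 3.8 0.8 0.8
   vertex 0.0 1.0 1.2
   vertex 5.0 2.8 0.4
  endloop
 endfacet
 facet normal 0.785 -0.534 -0.315
  outer loop
   vertex 3.8 0.8 0.8
   vertex 5.0 2.8 0.4
   vertex 5.0 0.2 4.8
  endloop
 endfacet
 facet normal -0.327 0.574 -0.751
  outer loop
   vertex 4.0 3.8 1.6
   vertex 5.0 2.8 0.4
   vertex 0.0 1.0 1.2
  endloop
 endfacet
 facet normal -0.337 0.587 -0.736
  outer loop
   vertex 4.0 3.8 1.6
   vertex 0.0 1.0 1.2
   vertex 2.6 4.0 2.4
  endloop
 endfacet
 facet normal 0.827 0.484 0.286
  outer loop
   vertex 4.0 3.8 1.6
   vertex 5.0 0.2 4.8
   vertex 5.0 2.8 0.4
  endloop
 endfacet
 facet normal 0.441 0.662 0.606
  outer loop
   vertex 4.0 3.8 1.6
   vertex 2.6 4.0 2.4
   vertex 5.0 0.2 4.8
  endloop
 endfacet
 facet normal -0.738 -0.527 0.422
  outer loop
   vertex 0.6 0.8 2.0
   vertex 0.2 2.0 2.8
   vertex 0.0 1.0 1.2
  endloop
 endfacet
 facet normal -0.489 -0.591 0.642
  outer loop
   vertex 0.6 0.8 2.0
   vertex 5.0 0.2 4.8
   vertex 0.2 2.0 2.8
  endloop
 endfacet
 facet normal -0.072 -0.979 -0.191
  outer loop
   vertex 0.6 0.8 2.0
   vertex 0.0 1.0 1.2
   vertex 3.8 0.8 0.8
  endloop
 endfacet
 facet normal -0.050 -0.990 -0.133
  outer loop
   vertex 0.6 0.8 2.0
   vertex 3.8 0.8 0.8
   vertex 5.0 0.2 4.8
  endloop
 endfacet
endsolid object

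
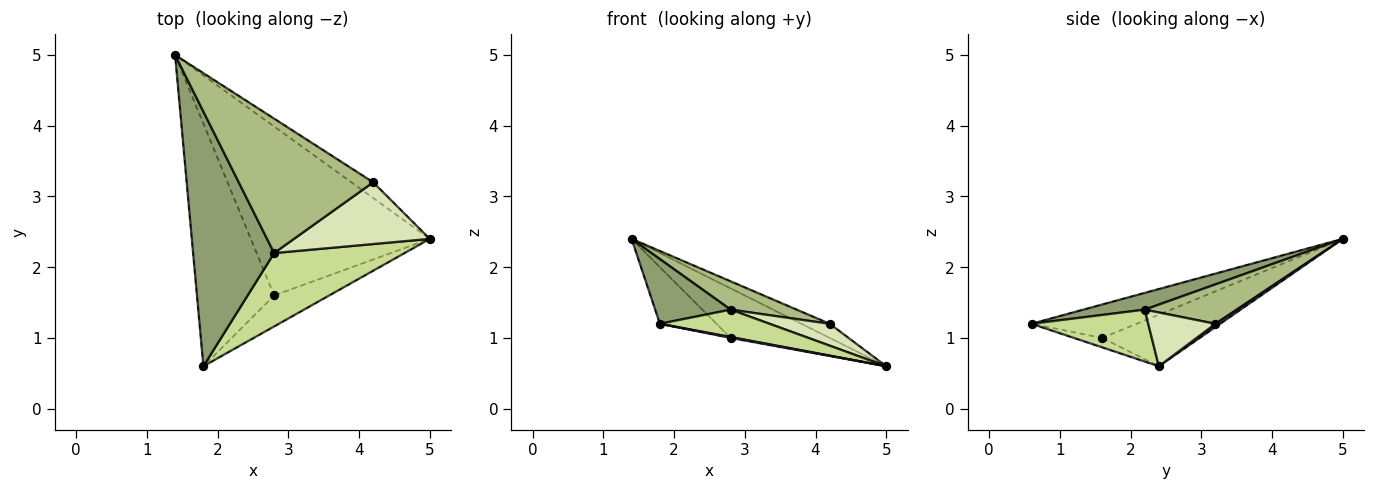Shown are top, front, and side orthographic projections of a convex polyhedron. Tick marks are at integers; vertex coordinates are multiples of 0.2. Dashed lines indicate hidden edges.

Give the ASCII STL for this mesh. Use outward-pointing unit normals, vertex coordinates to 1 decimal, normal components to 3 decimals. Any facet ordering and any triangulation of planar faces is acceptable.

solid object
 facet normal 0.111 0.665 -0.739
  outer loop
   vertex 4.2 3.2 1.2
   vertex 5.0 2.4 0.6
   vertex 1.4 5.0 2.4
  endloop
 endfacet
 facet normal -0.267 0.271 -0.925
  outer loop
   vertex 2.8 1.6 1.0
   vertex 1.4 5.0 2.4
   vertex 5.0 2.4 0.6
  endloop
 endfacet
 facet normal -0.389 0.209 -0.897
  outer loop
   vertex 2.8 1.6 1.0
   vertex 1.8 0.6 1.2
   vertex 1.4 5.0 2.4
  endloop
 endfacet
 facet normal -0.169 -0.028 -0.985
  outer loop
   vertex 2.8 1.6 1.0
   vertex 5.0 2.4 0.6
   vertex 1.8 0.6 1.2
  endloop
 endfacet
 facet normal 0.196 -0.241 0.950
  outer loop
   vertex 2.8 2.2 1.4
   vertex 1.4 5.0 2.4
   vertex 1.8 0.6 1.2
  endloop
 endfacet
 facet normal 0.276 -0.198 0.941
  outer loop
   vertex 2.8 2.2 1.4
   vertex 4.2 3.2 1.2
   vertex 1.4 5.0 2.4
  endloop
 endfacet
 facet normal 0.349 -0.328 0.878
  outer loop
   vertex 2.8 2.2 1.4
   vertex 1.8 0.6 1.2
   vertex 5.0 2.4 0.6
  endloop
 endfacet
 facet normal 0.350 -0.313 0.883
  outer loop
   vertex 2.8 2.2 1.4
   vertex 5.0 2.4 0.6
   vertex 4.2 3.2 1.2
  endloop
 endfacet
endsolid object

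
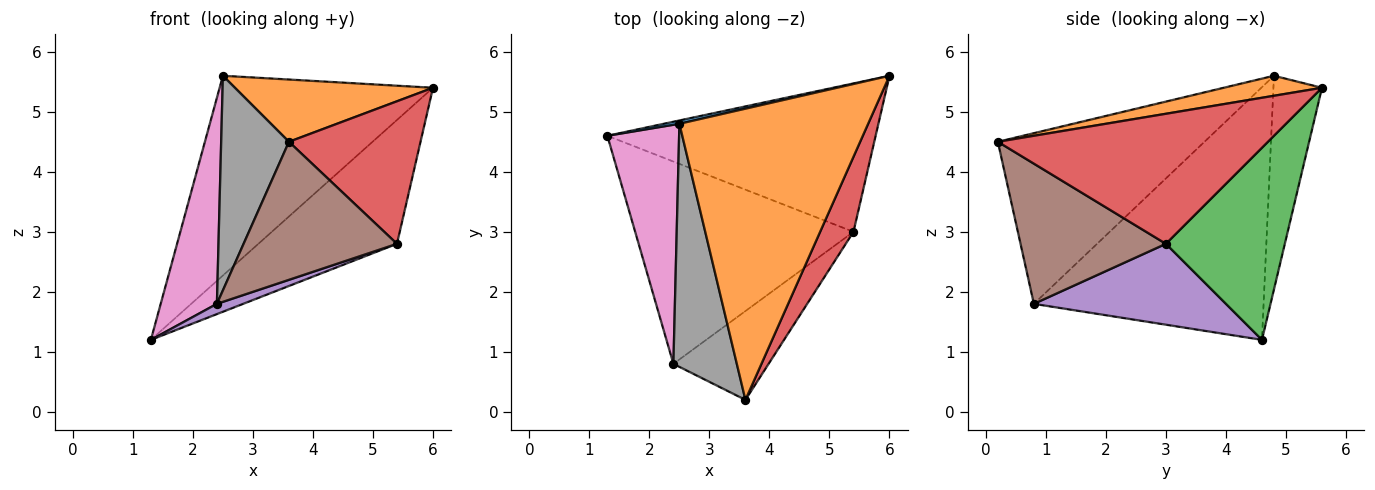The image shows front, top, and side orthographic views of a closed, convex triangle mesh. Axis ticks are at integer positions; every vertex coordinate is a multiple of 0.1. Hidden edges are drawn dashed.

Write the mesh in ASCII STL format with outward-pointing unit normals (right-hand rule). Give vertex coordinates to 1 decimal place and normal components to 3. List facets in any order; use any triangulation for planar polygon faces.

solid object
 facet normal -0.222 0.975 0.016
  outer loop
   vertex 2.5 4.8 5.6
   vertex 6.0 5.6 5.4
   vertex 1.3 4.6 1.2
  endloop
 endfacet
 facet normal 0.103 -0.208 0.973
  outer loop
   vertex 2.5 4.8 5.6
   vertex 3.6 0.2 4.5
   vertex 6.0 5.6 5.4
  endloop
 endfacet
 facet normal 0.482 0.562 -0.673
  outer loop
   vertex 5.4 3.0 2.8
   vertex 1.3 4.6 1.2
   vertex 6.0 5.6 5.4
  endloop
 endfacet
 facet normal 0.876 -0.427 0.225
  outer loop
   vertex 5.4 3.0 2.8
   vertex 6.0 5.6 5.4
   vertex 3.6 0.2 4.5
  endloop
 endfacet
 facet normal 0.347 -0.047 -0.937
  outer loop
   vertex 2.4 0.8 1.8
   vertex 1.3 4.6 1.2
   vertex 5.4 3.0 2.8
  endloop
 endfacet
 facet normal 0.623 -0.658 -0.423
  outer loop
   vertex 2.4 0.8 1.8
   vertex 5.4 3.0 2.8
   vertex 3.6 0.2 4.5
  endloop
 endfacet
 facet normal -0.936 -0.229 0.266
  outer loop
   vertex 2.4 0.8 1.8
   vertex 2.5 4.8 5.6
   vertex 1.3 4.6 1.2
  endloop
 endfacet
 facet normal -0.896 -0.294 0.333
  outer loop
   vertex 2.4 0.8 1.8
   vertex 3.6 0.2 4.5
   vertex 2.5 4.8 5.6
  endloop
 endfacet
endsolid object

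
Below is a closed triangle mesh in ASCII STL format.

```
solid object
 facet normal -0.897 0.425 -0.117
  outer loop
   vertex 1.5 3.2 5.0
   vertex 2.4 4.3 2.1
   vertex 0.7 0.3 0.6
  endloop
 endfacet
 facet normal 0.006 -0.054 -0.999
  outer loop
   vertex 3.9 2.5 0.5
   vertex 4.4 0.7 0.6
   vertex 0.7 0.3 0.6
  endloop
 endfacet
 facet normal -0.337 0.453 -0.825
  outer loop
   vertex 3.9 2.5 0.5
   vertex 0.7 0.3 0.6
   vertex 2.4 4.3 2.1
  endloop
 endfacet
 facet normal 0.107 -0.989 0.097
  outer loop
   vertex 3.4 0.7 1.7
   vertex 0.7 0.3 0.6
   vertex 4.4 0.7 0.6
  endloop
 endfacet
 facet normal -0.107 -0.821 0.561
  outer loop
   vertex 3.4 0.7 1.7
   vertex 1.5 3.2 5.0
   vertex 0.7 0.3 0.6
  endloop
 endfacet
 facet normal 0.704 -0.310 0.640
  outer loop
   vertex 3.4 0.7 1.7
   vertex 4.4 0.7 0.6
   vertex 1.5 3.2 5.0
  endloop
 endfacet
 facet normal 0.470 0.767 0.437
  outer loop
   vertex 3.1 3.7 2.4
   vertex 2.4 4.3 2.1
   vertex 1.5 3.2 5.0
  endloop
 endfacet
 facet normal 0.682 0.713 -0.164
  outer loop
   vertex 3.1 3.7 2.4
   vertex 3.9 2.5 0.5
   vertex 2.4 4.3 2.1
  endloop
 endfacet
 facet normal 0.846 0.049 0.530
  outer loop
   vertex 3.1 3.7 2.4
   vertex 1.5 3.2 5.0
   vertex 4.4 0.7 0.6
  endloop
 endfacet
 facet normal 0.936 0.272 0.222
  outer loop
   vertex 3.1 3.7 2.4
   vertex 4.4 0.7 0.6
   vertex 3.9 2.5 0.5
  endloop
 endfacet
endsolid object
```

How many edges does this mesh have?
15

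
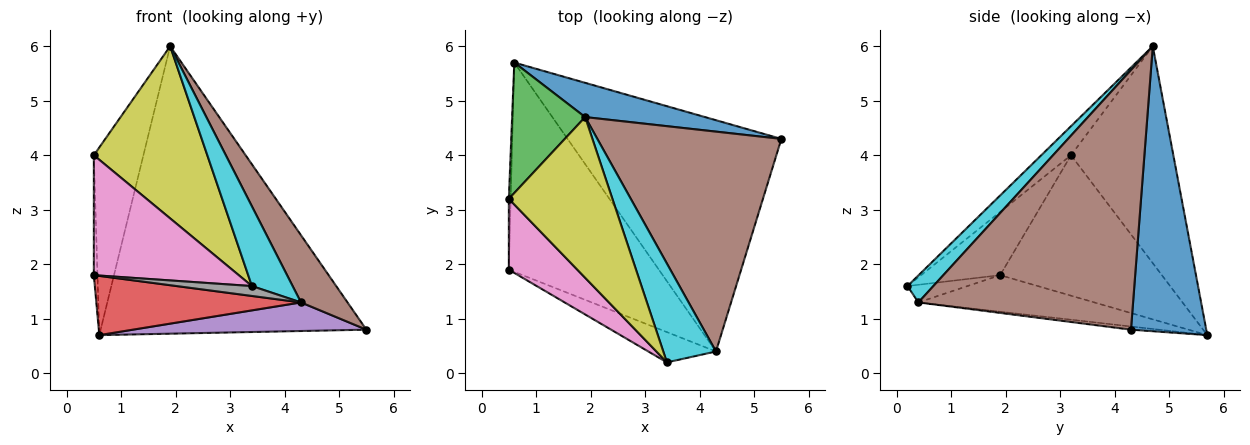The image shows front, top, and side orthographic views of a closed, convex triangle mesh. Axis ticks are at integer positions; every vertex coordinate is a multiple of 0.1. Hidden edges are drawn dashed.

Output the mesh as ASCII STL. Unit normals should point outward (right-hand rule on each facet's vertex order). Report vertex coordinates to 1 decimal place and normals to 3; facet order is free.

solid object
 facet normal 0.271 0.956 0.114
  outer loop
   vertex 1.9 4.7 6.0
   vertex 5.5 4.3 0.8
   vertex 0.6 5.7 0.7
  endloop
 endfacet
 facet normal -1.000 0.022 -0.013
  outer loop
   vertex 0.5 3.2 4.0
   vertex 0.6 5.7 0.7
   vertex 0.5 1.9 1.8
  endloop
 endfacet
 facet normal -0.861 0.417 0.290
  outer loop
   vertex 0.5 3.2 4.0
   vertex 1.9 4.7 6.0
   vertex 0.6 5.7 0.7
  endloop
 endfacet
 facet normal -0.228 -0.265 -0.937
  outer loop
   vertex 4.3 0.4 1.3
   vertex 0.5 1.9 1.8
   vertex 0.6 5.7 0.7
  endloop
 endfacet
 facet normal -0.015 -0.123 -0.992
  outer loop
   vertex 4.3 0.4 1.3
   vertex 0.6 5.7 0.7
   vertex 5.5 4.3 0.8
  endloop
 endfacet
 facet normal 0.803 -0.174 0.570
  outer loop
   vertex 4.3 0.4 1.3
   vertex 5.5 4.3 0.8
   vertex 1.9 4.7 6.0
  endloop
 endfacet
 facet normal -0.425 -0.779 0.460
  outer loop
   vertex 3.4 0.2 1.6
   vertex 0.5 3.2 4.0
   vertex 0.5 1.9 1.8
  endloop
 endfacet
 facet normal -0.240 -0.302 -0.923
  outer loop
   vertex 3.4 0.2 1.6
   vertex 0.5 1.9 1.8
   vertex 4.3 0.4 1.3
  endloop
 endfacet
 facet normal -0.188 -0.718 0.670
  outer loop
   vertex 3.4 0.2 1.6
   vertex 1.9 4.7 6.0
   vertex 0.5 3.2 4.0
  endloop
 endfacet
 facet normal 0.371 -0.583 0.723
  outer loop
   vertex 3.4 0.2 1.6
   vertex 4.3 0.4 1.3
   vertex 1.9 4.7 6.0
  endloop
 endfacet
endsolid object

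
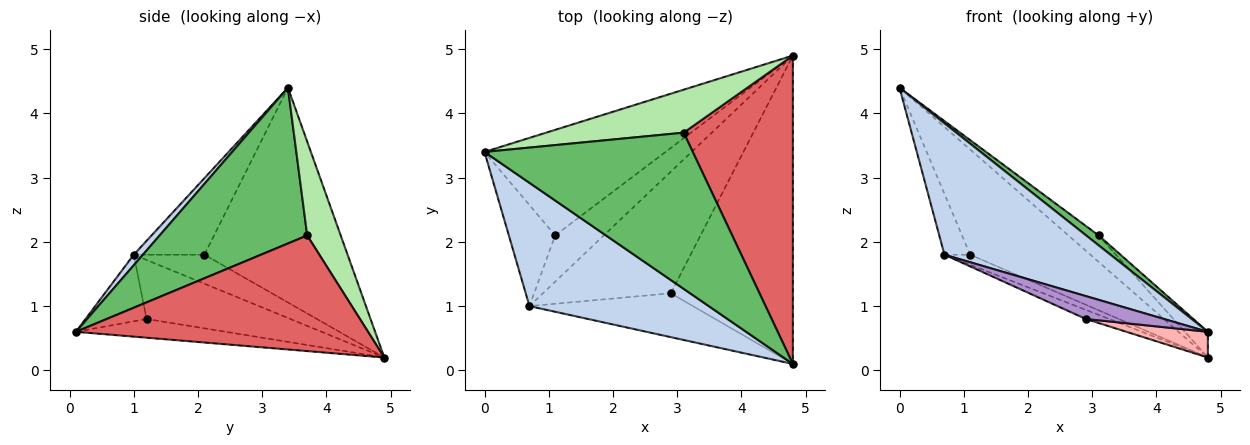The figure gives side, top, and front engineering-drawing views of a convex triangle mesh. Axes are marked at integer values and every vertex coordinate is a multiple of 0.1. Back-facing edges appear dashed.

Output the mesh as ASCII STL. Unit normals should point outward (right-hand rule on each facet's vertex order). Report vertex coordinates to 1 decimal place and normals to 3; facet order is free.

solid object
 facet normal -0.643 0.540 -0.542
  outer loop
   vertex 1.1 2.1 1.8
   vertex 0.0 3.4 4.4
   vertex 4.8 4.9 0.2
  endloop
 endfacet
 facet normal 0.040 -0.729 0.684
  outer loop
   vertex 0.7 1.0 1.8
   vertex 4.8 0.1 0.6
   vertex 0.0 3.4 4.4
  endloop
 endfacet
 facet normal -0.817 0.297 -0.494
  outer loop
   vertex 0.7 1.0 1.8
   vertex 0.0 3.4 4.4
   vertex 1.1 2.1 1.8
  endloop
 endfacet
 facet normal -0.504 0.183 -0.844
  outer loop
   vertex 0.7 1.0 1.8
   vertex 1.1 2.1 1.8
   vertex 4.8 4.9 0.2
  endloop
 endfacet
 facet normal 0.598 -0.051 0.800
  outer loop
   vertex 3.1 3.7 2.1
   vertex 0.0 3.4 4.4
   vertex 4.8 0.1 0.6
  endloop
 endfacet
 facet normal 0.502 0.454 0.736
  outer loop
   vertex 3.1 3.7 2.1
   vertex 4.8 4.9 0.2
   vertex 0.0 3.4 4.4
  endloop
 endfacet
 facet normal 0.726 0.057 0.686
  outer loop
   vertex 3.1 3.7 2.1
   vertex 4.8 0.1 0.6
   vertex 4.8 4.9 0.2
  endloop
 endfacet
 facet normal -0.151 -0.082 -0.985
  outer loop
   vertex 2.9 1.2 0.8
   vertex 4.8 4.9 0.2
   vertex 4.8 0.1 0.6
  endloop
 endfacet
 facet normal -0.340 -0.435 -0.834
  outer loop
   vertex 2.9 1.2 0.8
   vertex 4.8 0.1 0.6
   vertex 0.7 1.0 1.8
  endloop
 endfacet
 facet normal -0.418 0.068 -0.906
  outer loop
   vertex 2.9 1.2 0.8
   vertex 0.7 1.0 1.8
   vertex 4.8 4.9 0.2
  endloop
 endfacet
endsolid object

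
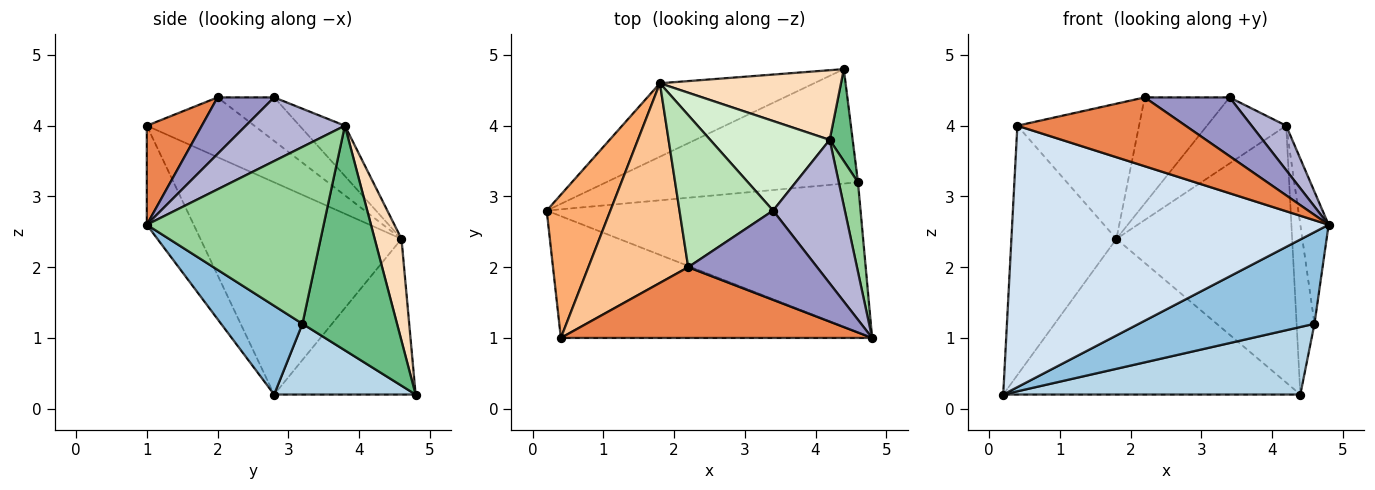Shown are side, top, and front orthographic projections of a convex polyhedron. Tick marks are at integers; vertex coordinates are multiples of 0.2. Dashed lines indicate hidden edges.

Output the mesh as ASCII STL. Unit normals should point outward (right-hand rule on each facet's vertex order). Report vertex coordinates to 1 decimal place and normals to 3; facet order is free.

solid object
 facet normal -0.396 0.831 -0.392
  outer loop
   vertex 1.8 4.6 2.4
   vertex 4.4 4.8 0.2
   vertex 0.2 2.8 0.2
  endloop
 endfacet
 facet normal 0.235 -0.507 -0.830
  outer loop
   vertex 4.6 3.2 1.2
   vertex 4.8 1.0 2.6
   vertex 0.2 2.8 0.2
  endloop
 endfacet
 facet normal 0.235 -0.494 -0.837
  outer loop
   vertex 4.6 3.2 1.2
   vertex 0.2 2.8 0.2
   vertex 4.4 4.8 0.2
  endloop
 endfacet
 facet normal -0.133 -0.898 -0.419
  outer loop
   vertex 0.4 1.0 4.0
   vertex 0.2 2.8 0.2
   vertex 4.8 1.0 2.6
  endloop
 endfacet
 facet normal 0.222 -0.680 0.699
  outer loop
   vertex 0.4 1.0 4.0
   vertex 4.8 1.0 2.6
   vertex 2.2 2.0 4.4
  endloop
 endfacet
 facet normal -0.857 0.447 0.257
  outer loop
   vertex 0.4 1.0 4.0
   vertex 1.8 4.6 2.4
   vertex 0.2 2.8 0.2
  endloop
 endfacet
 facet normal -0.444 0.502 0.742
  outer loop
   vertex 0.4 1.0 4.0
   vertex 2.2 2.0 4.4
   vertex 1.8 4.6 2.4
  endloop
 endfacet
 facet normal 0.146 0.955 0.259
  outer loop
   vertex 4.2 3.8 4.0
   vertex 4.4 4.8 0.2
   vertex 1.8 4.6 2.4
  endloop
 endfacet
 facet normal 0.978 0.185 0.100
  outer loop
   vertex 4.2 3.8 4.0
   vertex 4.6 3.2 1.2
   vertex 4.4 4.8 0.2
  endloop
 endfacet
 facet normal 0.982 0.157 0.107
  outer loop
   vertex 4.2 3.8 4.0
   vertex 4.8 1.0 2.6
   vertex 4.6 3.2 1.2
  endloop
 endfacet
 facet normal -0.356 0.535 0.766
  outer loop
   vertex 3.4 2.8 4.4
   vertex 1.8 4.6 2.4
   vertex 2.2 2.0 4.4
  endloop
 endfacet
 facet normal -0.321 0.562 0.762
  outer loop
   vertex 3.4 2.8 4.4
   vertex 4.2 3.8 4.0
   vertex 1.8 4.6 2.4
  endloop
 endfacet
 facet normal 0.344 -0.516 0.784
  outer loop
   vertex 3.4 2.8 4.4
   vertex 2.2 2.0 4.4
   vertex 4.8 1.0 2.6
  endloop
 endfacet
 facet normal 0.647 -0.226 0.729
  outer loop
   vertex 3.4 2.8 4.4
   vertex 4.8 1.0 2.6
   vertex 4.2 3.8 4.0
  endloop
 endfacet
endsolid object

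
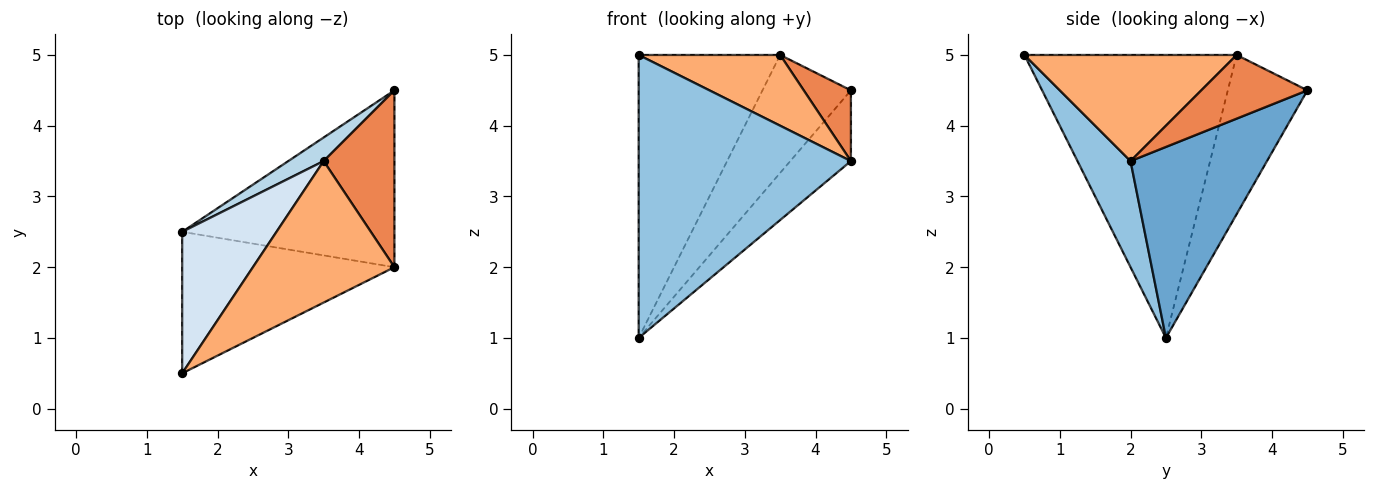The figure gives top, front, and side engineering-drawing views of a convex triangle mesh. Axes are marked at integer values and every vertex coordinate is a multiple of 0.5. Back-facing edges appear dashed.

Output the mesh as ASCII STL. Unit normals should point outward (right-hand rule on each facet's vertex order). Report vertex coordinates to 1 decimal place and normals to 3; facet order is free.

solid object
 facet normal 0.641 0.285 -0.712
  outer loop
   vertex 4.5 2.0 3.5
   vertex 1.5 2.5 1.0
   vertex 4.5 4.5 4.5
  endloop
 endfacet
 facet normal 0.218 -0.873 -0.436
  outer loop
   vertex 4.5 2.0 3.5
   vertex 1.5 0.5 5.0
   vertex 1.5 2.5 1.0
  endloop
 endfacet
 facet normal -0.662 0.735 0.147
  outer loop
   vertex 3.5 3.5 5.0
   vertex 4.5 4.5 4.5
   vertex 1.5 2.5 1.0
  endloop
 endfacet
 facet normal -0.802 0.535 0.267
  outer loop
   vertex 3.5 3.5 5.0
   vertex 1.5 2.5 1.0
   vertex 1.5 0.5 5.0
  endloop
 endfacet
 facet normal 0.641 -0.285 0.712
  outer loop
   vertex 3.5 3.5 5.0
   vertex 4.5 2.0 3.5
   vertex 4.5 4.5 4.5
  endloop
 endfacet
 facet normal 0.557 -0.371 0.743
  outer loop
   vertex 3.5 3.5 5.0
   vertex 1.5 0.5 5.0
   vertex 4.5 2.0 3.5
  endloop
 endfacet
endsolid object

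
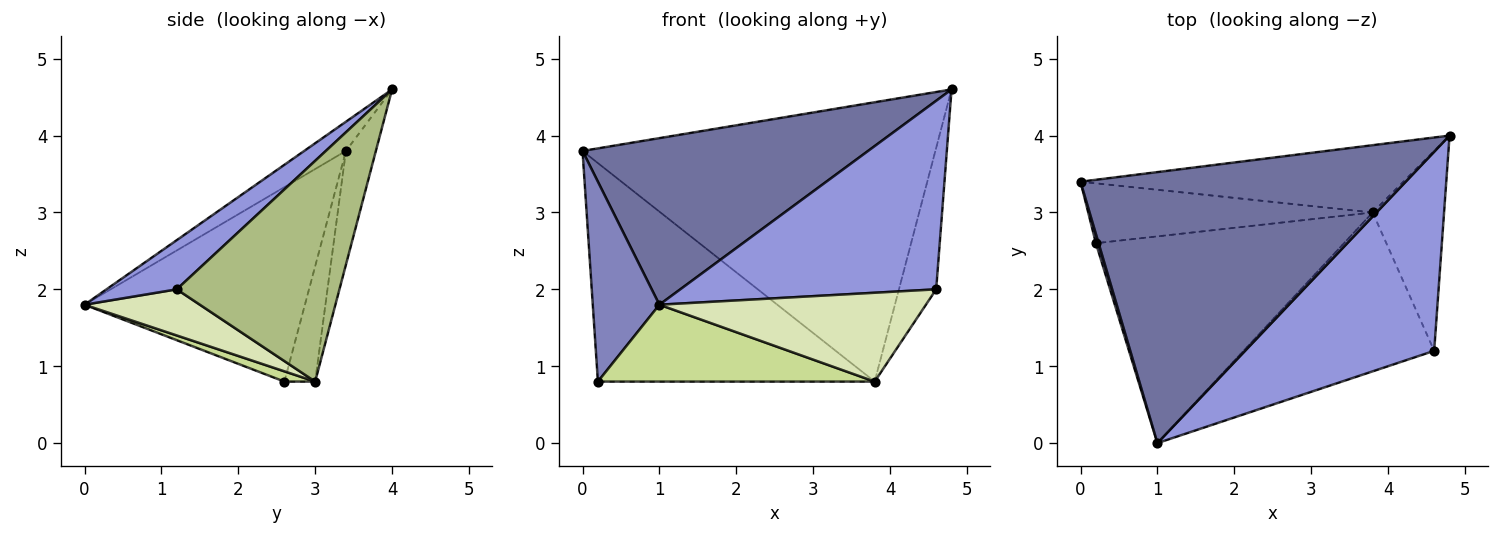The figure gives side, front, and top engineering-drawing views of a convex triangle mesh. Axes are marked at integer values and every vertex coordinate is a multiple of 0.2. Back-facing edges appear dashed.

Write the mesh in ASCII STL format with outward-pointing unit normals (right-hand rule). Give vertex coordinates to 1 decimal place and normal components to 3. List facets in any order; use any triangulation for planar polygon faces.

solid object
 facet normal -0.076 -0.522 0.849
  outer loop
   vertex 1.0 0.0 1.8
   vertex 4.8 4.0 4.6
   vertex 0.0 3.4 3.8
  endloop
 endfacet
 facet normal -0.957 -0.289 0.013
  outer loop
   vertex 0.2 2.6 0.8
   vertex 1.0 0.0 1.8
   vertex 0.0 3.4 3.8
  endloop
 endfacet
 facet normal 0.186 -0.676 0.713
  outer loop
   vertex 4.6 1.2 2.0
   vertex 4.8 4.0 4.6
   vertex 1.0 0.0 1.8
  endloop
 endfacet
 facet normal -0.082 0.969 -0.233
  outer loop
   vertex 3.8 3.0 0.8
   vertex 0.0 3.4 3.8
   vertex 4.8 4.0 4.6
  endloop
 endfacet
 facet normal -0.107 0.959 -0.263
  outer loop
   vertex 3.8 3.0 0.8
   vertex 0.2 2.6 0.8
   vertex 0.0 3.4 3.8
  endloop
 endfacet
 facet normal 0.930 0.213 -0.301
  outer loop
   vertex 3.8 3.0 0.8
   vertex 4.8 4.0 4.6
   vertex 4.6 1.2 2.0
  endloop
 endfacet
 facet normal 0.039 -0.348 -0.937
  outer loop
   vertex 3.8 3.0 0.8
   vertex 1.0 0.0 1.8
   vertex 0.2 2.6 0.8
  endloop
 endfacet
 facet normal 0.207 -0.478 -0.854
  outer loop
   vertex 3.8 3.0 0.8
   vertex 4.6 1.2 2.0
   vertex 1.0 0.0 1.8
  endloop
 endfacet
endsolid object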